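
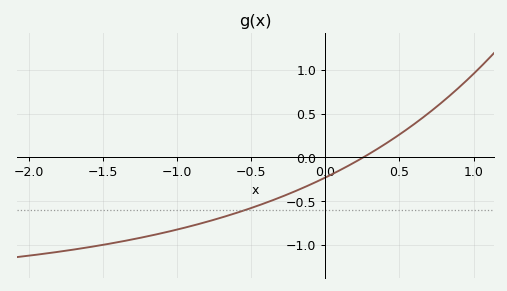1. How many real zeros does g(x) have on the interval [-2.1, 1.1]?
1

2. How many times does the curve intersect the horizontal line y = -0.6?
1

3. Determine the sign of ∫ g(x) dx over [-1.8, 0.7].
negative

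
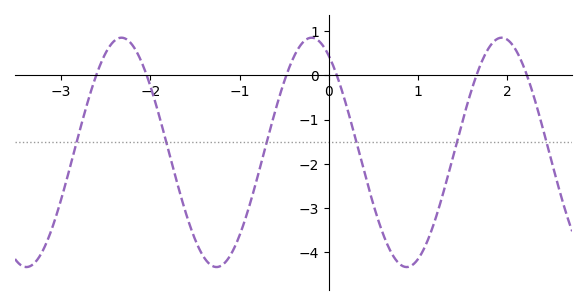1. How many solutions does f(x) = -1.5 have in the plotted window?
6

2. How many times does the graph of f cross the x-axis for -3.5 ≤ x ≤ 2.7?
6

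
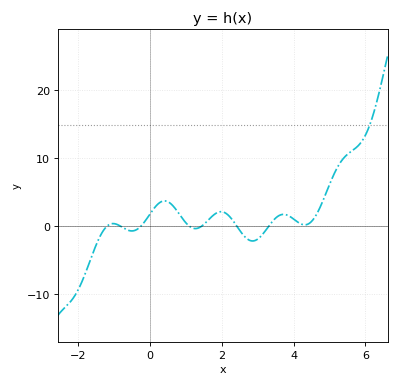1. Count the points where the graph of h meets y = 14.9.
1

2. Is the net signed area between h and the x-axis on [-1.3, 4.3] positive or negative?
positive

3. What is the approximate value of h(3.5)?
1.18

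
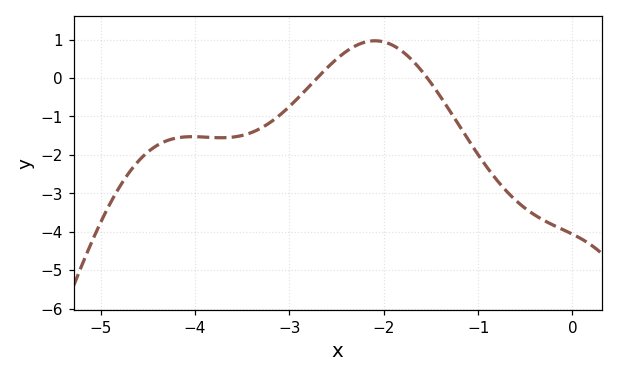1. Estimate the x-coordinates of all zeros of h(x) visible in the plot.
-2.71, -1.54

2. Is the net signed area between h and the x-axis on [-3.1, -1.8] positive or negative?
positive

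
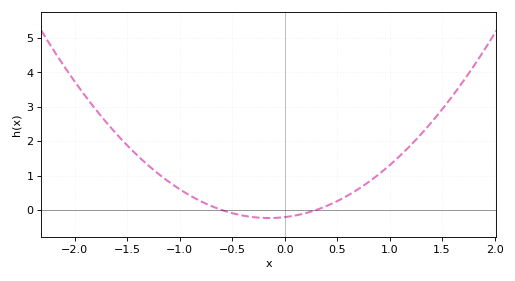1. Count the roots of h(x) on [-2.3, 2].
2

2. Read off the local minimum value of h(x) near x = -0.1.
-0.235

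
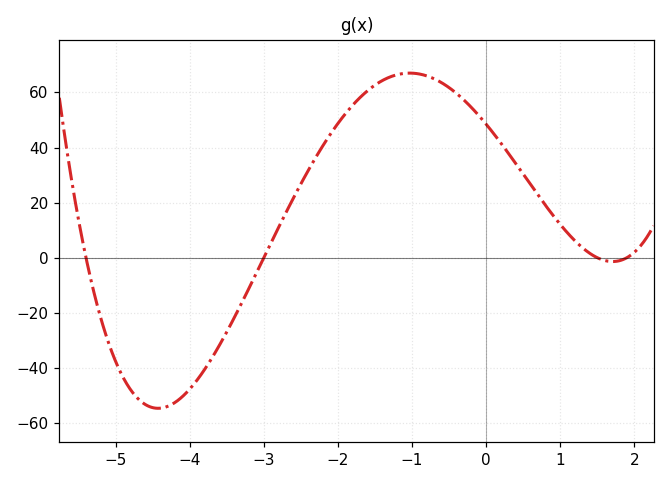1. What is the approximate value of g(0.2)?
42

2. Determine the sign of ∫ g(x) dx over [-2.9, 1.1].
positive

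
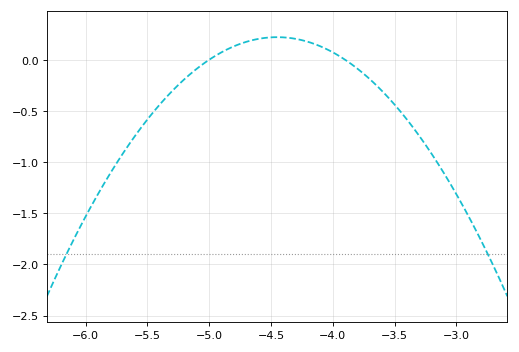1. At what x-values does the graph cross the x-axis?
-5, -3.9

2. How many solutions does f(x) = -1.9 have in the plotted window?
2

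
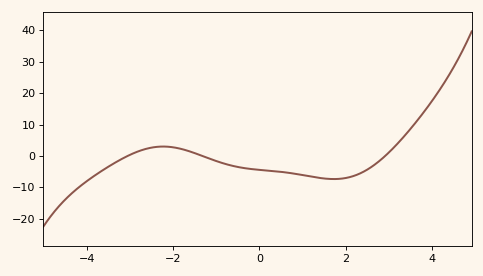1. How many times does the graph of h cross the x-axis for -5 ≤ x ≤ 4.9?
3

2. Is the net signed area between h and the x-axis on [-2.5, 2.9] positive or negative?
negative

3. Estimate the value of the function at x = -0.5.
-3.51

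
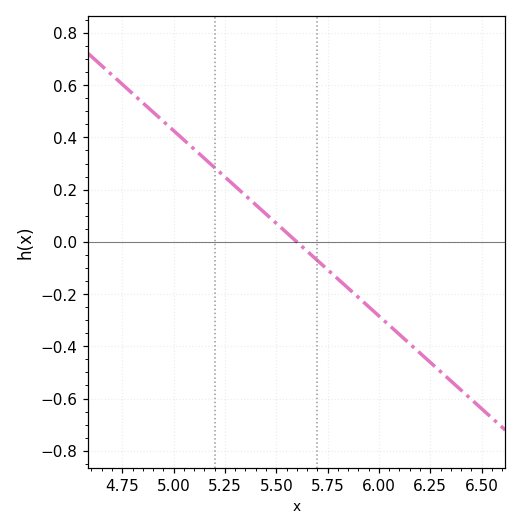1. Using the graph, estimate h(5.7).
-0.08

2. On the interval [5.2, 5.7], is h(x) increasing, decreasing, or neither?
decreasing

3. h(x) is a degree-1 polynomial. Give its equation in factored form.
y = -0.71(x - 5.6)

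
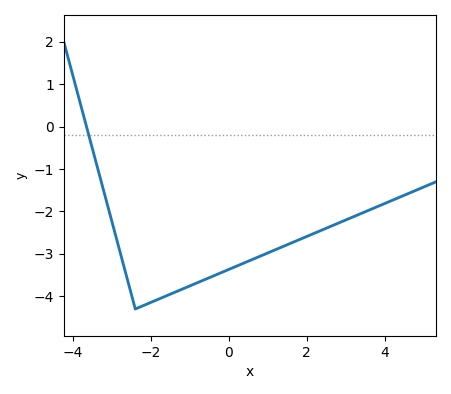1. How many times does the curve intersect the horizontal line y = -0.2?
1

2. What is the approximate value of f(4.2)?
-1.73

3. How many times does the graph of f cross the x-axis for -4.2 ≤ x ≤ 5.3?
1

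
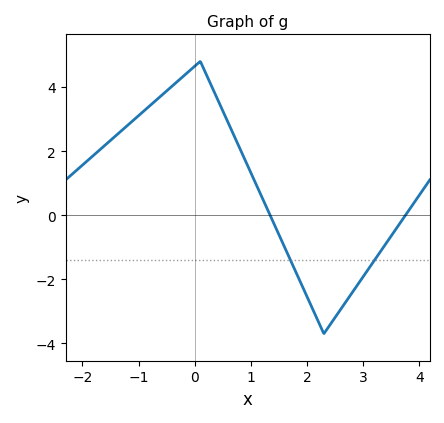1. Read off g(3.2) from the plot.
-1.4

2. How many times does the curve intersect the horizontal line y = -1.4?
2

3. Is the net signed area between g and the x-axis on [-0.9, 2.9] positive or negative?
positive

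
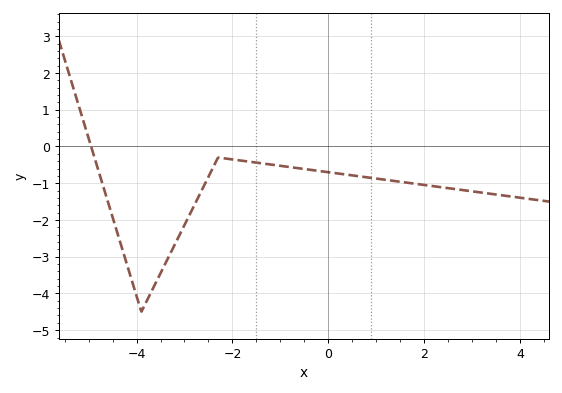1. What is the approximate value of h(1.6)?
-0.977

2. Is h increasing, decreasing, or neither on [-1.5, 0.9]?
decreasing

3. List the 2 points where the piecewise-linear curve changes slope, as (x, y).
(-3.9, -4.5); (-2.3, -0.3)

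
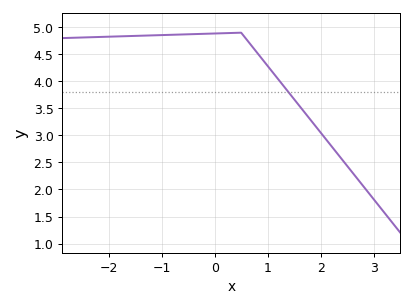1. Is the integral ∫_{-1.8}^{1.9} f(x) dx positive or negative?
positive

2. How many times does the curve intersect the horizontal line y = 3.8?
1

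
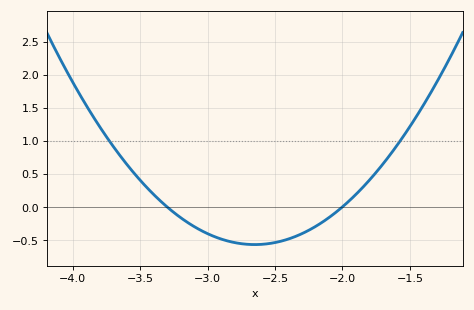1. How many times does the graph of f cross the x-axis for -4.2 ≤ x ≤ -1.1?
2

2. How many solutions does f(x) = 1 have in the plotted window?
2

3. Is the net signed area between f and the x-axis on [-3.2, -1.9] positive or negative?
negative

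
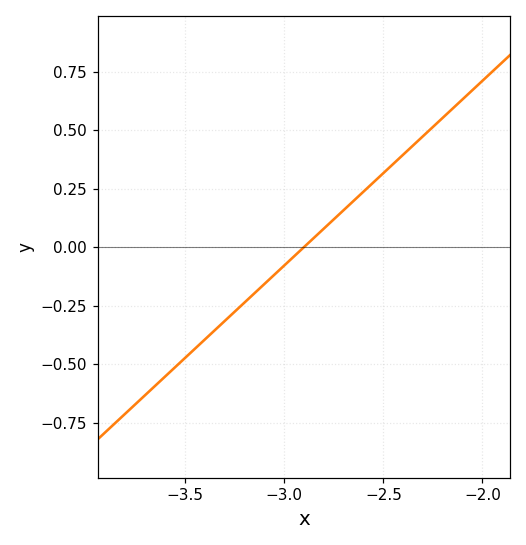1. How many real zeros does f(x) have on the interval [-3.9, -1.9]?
1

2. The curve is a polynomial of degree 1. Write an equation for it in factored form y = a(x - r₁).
y = 0.79(x + 2.9)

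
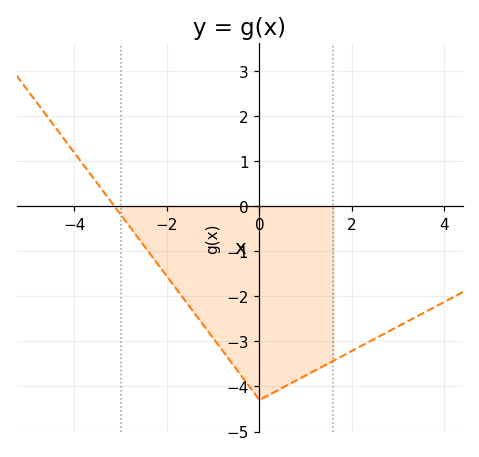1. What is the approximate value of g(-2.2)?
-1.3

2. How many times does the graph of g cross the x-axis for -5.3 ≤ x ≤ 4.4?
1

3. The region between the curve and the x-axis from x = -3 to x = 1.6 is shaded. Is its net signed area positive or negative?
negative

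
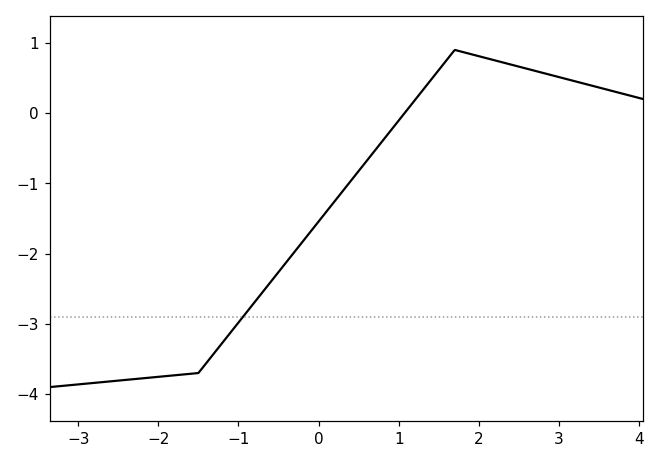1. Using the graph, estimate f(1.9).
0.841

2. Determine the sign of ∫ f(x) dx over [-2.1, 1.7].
negative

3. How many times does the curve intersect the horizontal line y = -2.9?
1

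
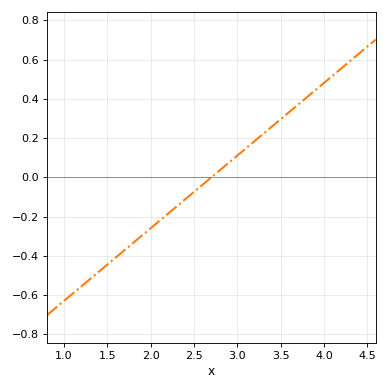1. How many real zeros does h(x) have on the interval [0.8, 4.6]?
1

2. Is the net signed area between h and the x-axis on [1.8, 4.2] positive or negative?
positive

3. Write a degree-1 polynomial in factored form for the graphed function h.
y = 0.37(x - 2.7)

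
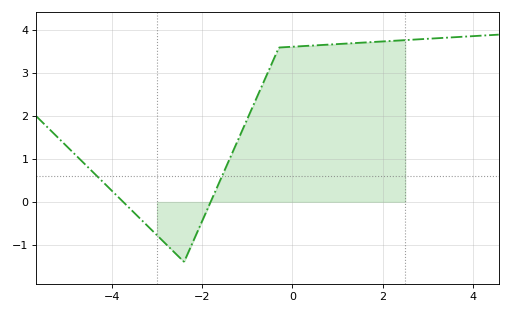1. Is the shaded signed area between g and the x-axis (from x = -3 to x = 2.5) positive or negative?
positive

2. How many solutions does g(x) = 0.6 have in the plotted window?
2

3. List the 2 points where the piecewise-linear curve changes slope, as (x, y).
(-2.4, -1.4); (-0.3, 3.6)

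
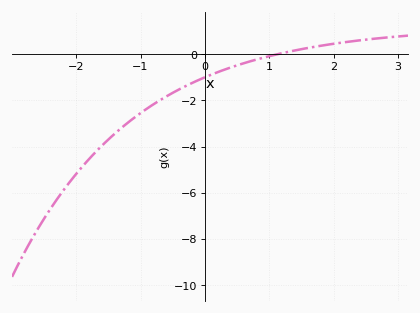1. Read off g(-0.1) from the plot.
-1.12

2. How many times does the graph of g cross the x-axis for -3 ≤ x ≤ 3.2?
1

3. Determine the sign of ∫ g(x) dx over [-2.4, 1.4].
negative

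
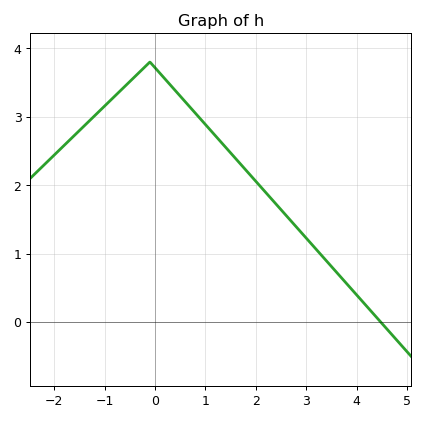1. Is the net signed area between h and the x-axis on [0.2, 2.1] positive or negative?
positive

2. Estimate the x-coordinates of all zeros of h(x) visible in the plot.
4.48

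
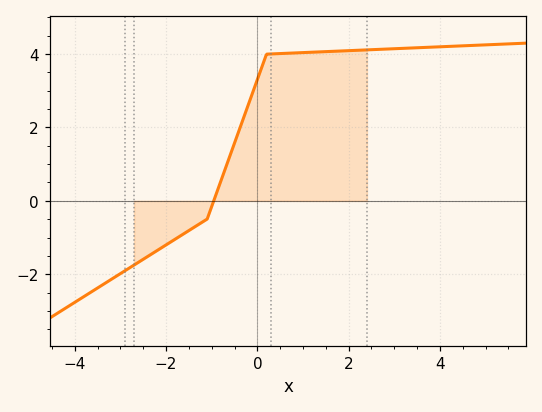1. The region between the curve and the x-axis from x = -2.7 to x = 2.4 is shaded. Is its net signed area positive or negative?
positive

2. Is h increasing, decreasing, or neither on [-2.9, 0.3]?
increasing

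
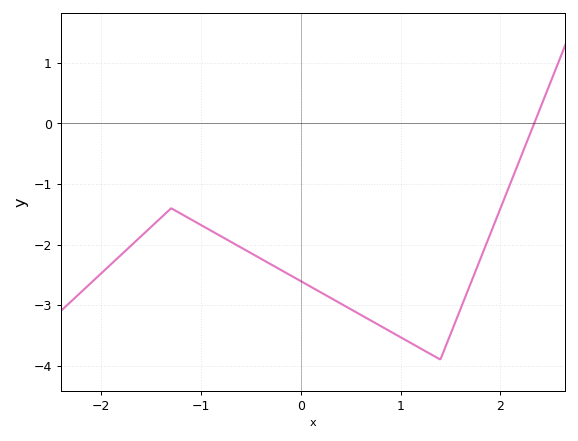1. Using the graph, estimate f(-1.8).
-2.17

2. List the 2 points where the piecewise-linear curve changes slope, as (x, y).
(-1.3, -1.4); (1.4, -3.9)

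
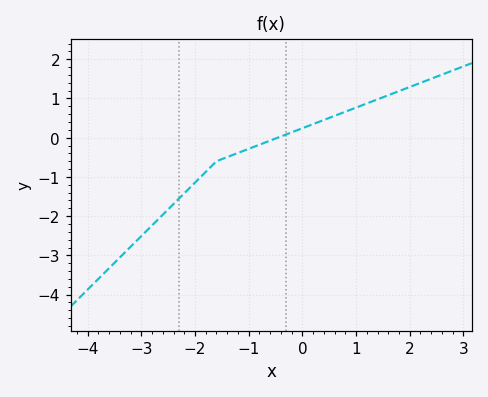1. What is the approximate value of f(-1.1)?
-0.3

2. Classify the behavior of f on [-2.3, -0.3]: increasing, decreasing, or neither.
increasing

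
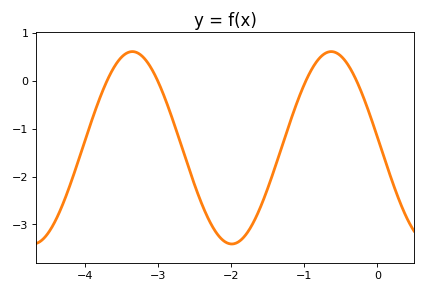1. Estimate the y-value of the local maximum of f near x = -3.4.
0.6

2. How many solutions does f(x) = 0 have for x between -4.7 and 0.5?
4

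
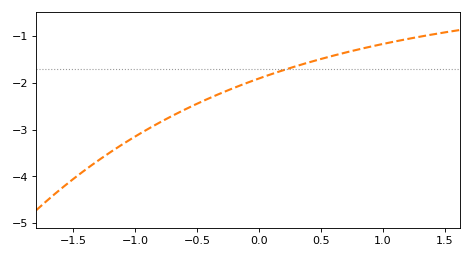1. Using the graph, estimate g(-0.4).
-2.32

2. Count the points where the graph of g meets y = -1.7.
1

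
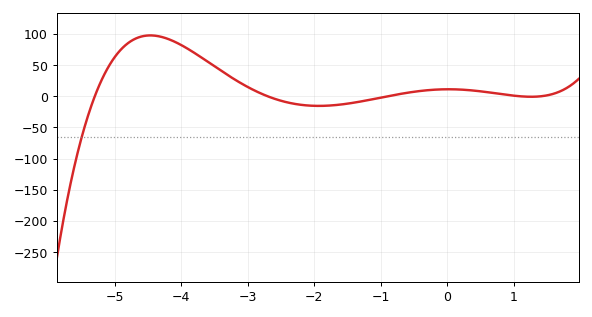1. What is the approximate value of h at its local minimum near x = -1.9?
-15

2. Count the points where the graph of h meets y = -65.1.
1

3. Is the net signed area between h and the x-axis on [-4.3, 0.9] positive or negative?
positive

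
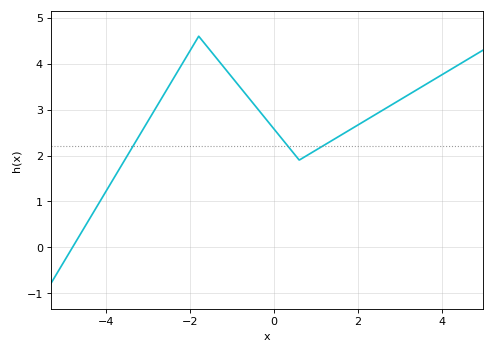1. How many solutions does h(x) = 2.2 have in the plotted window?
3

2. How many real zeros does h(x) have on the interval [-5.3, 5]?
1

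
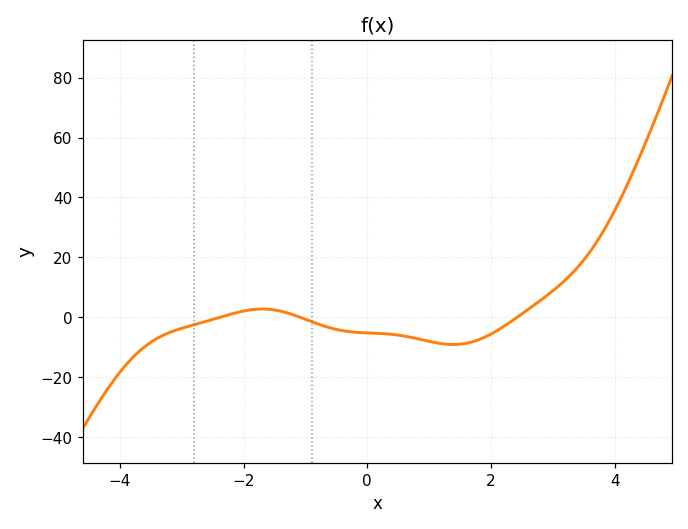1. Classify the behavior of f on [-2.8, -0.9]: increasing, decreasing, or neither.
neither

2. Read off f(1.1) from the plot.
-8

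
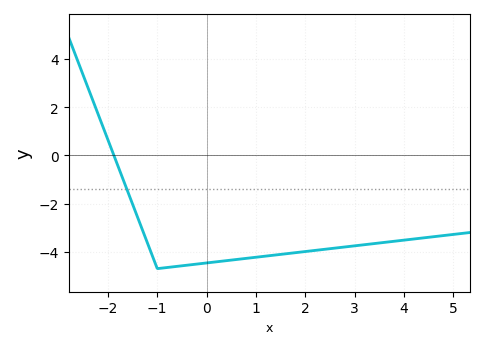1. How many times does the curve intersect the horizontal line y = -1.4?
1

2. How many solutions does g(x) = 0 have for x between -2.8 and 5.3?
1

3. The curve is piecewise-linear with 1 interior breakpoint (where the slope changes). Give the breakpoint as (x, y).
(-1, -4.7)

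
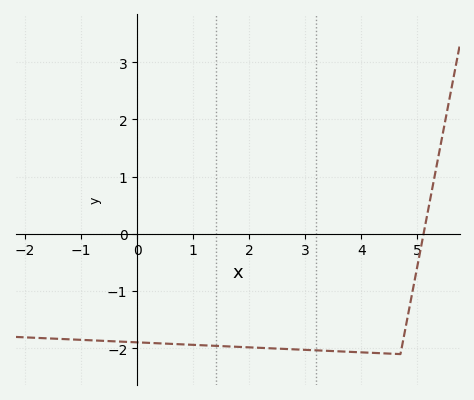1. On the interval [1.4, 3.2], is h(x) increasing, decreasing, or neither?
decreasing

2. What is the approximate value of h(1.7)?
-2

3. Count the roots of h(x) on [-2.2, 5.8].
1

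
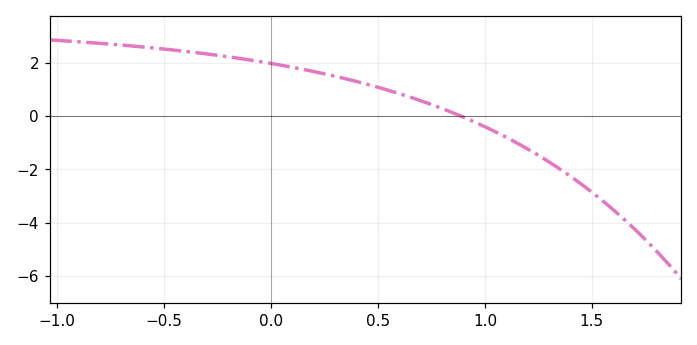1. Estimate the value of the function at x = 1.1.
-0.8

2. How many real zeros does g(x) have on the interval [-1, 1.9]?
1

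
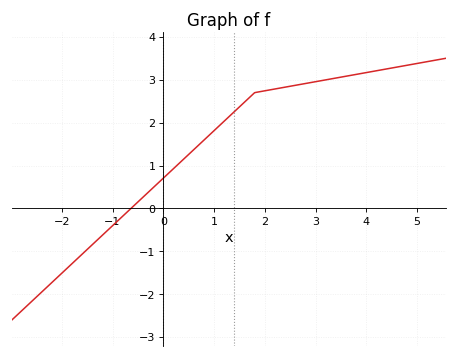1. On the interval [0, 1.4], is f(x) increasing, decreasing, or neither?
increasing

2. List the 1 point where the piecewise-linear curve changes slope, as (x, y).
(1.8, 2.7)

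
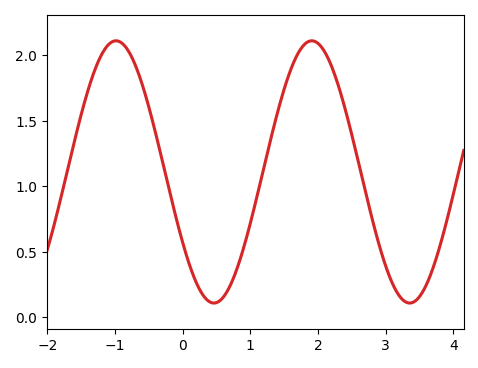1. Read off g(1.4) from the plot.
1.56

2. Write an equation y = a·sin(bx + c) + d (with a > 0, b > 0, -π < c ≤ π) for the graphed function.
y = 1sin(2.17x - 2.57) + 1.11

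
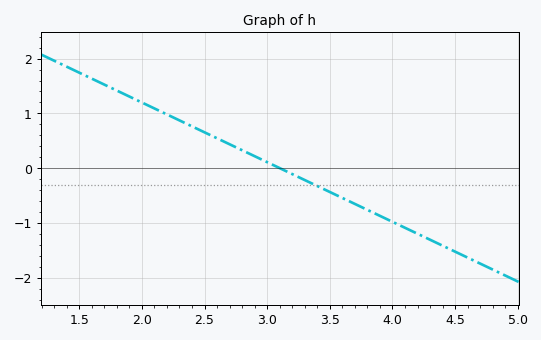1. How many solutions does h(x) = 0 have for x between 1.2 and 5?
1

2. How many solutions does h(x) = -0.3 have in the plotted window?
1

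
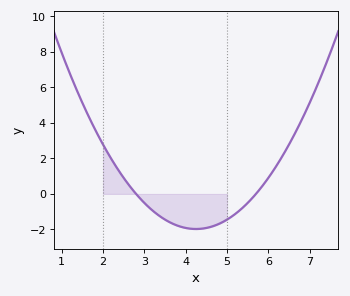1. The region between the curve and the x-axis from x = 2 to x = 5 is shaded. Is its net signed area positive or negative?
negative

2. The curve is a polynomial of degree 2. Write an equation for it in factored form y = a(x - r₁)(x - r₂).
y = 0.94(x - 2.8)(x - 5.7)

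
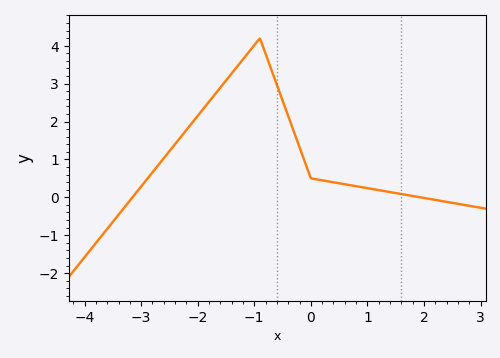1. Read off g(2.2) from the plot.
-0.1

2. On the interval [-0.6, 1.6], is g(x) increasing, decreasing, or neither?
decreasing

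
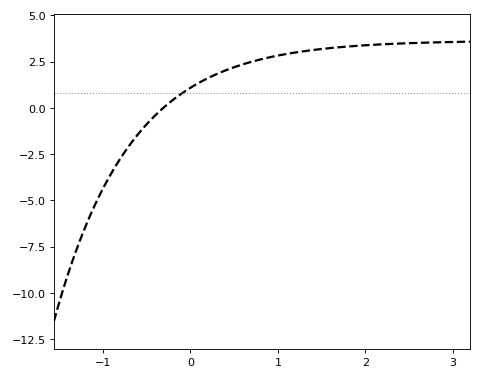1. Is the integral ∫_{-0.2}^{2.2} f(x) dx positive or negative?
positive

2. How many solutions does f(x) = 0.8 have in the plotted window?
1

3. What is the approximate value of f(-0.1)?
0.771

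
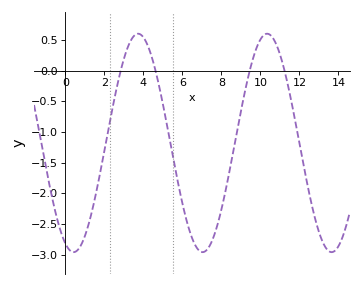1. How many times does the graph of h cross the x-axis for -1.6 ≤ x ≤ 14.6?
4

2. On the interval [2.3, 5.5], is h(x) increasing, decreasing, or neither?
neither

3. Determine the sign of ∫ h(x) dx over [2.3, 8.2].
negative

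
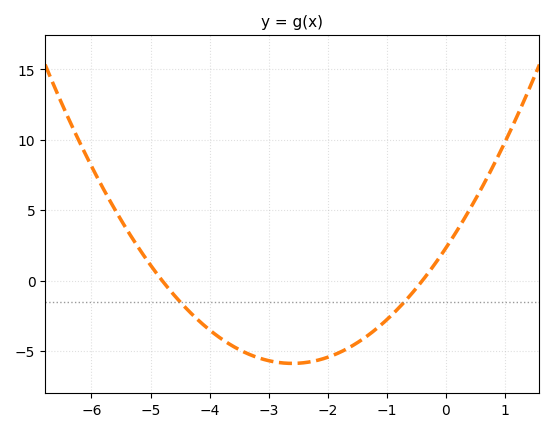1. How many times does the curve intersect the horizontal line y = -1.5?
2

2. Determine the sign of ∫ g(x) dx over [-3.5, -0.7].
negative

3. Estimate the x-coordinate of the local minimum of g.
-2.6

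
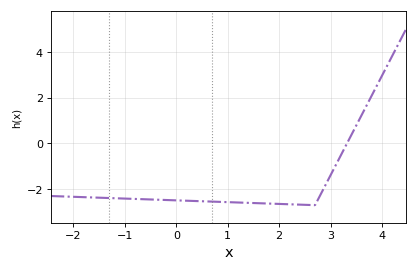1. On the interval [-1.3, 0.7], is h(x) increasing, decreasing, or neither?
decreasing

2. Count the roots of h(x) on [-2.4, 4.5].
1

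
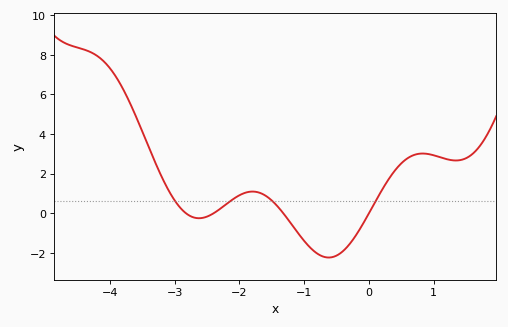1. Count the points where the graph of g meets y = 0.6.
4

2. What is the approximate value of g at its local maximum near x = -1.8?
1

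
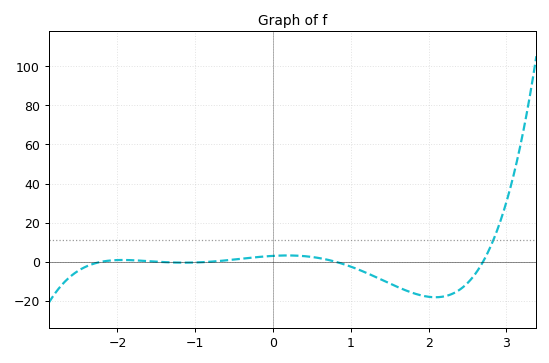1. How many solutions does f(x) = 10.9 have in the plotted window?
1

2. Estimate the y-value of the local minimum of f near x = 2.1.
-18.2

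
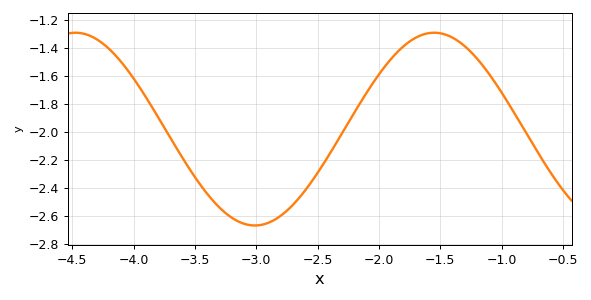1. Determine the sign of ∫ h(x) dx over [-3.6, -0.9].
negative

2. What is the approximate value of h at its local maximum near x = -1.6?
-1.3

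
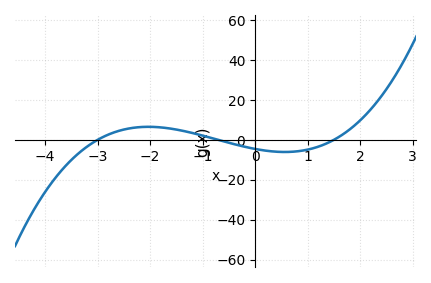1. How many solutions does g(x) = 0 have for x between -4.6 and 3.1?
3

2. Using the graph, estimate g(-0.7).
0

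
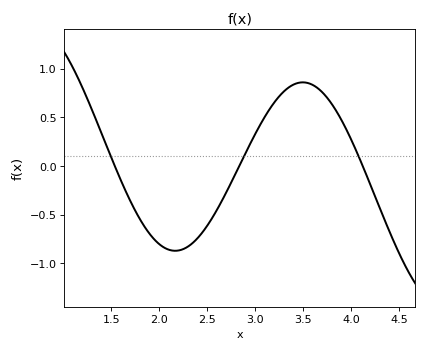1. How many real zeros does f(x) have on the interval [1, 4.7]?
3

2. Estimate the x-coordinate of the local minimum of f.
2.15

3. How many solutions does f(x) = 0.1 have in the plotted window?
3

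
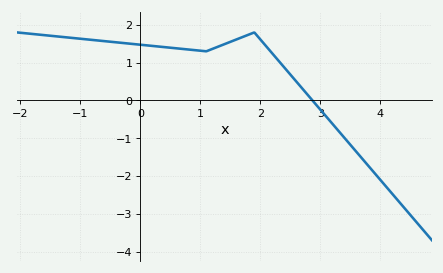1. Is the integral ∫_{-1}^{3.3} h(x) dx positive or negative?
positive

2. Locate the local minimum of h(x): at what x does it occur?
1.1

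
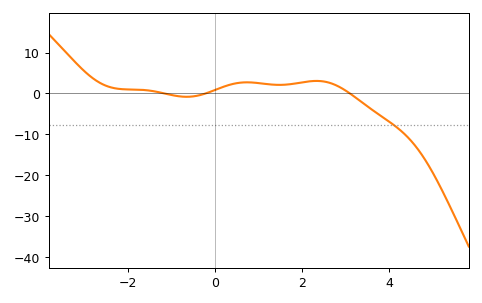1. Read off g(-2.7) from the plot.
2.97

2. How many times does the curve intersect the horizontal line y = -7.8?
1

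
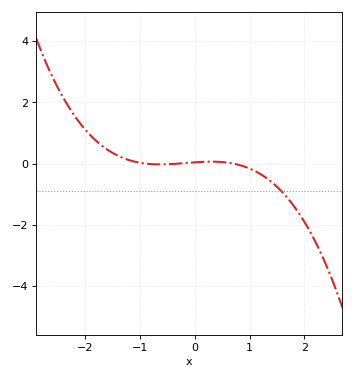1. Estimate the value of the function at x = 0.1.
0.053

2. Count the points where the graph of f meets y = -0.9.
1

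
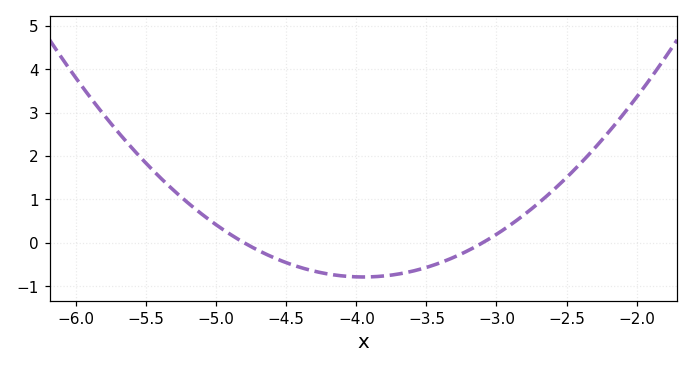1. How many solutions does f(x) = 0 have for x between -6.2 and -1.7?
2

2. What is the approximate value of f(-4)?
-0.8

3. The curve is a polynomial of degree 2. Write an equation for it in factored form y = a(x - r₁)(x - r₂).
y = 1.09(x + 4.8)(x + 3.1)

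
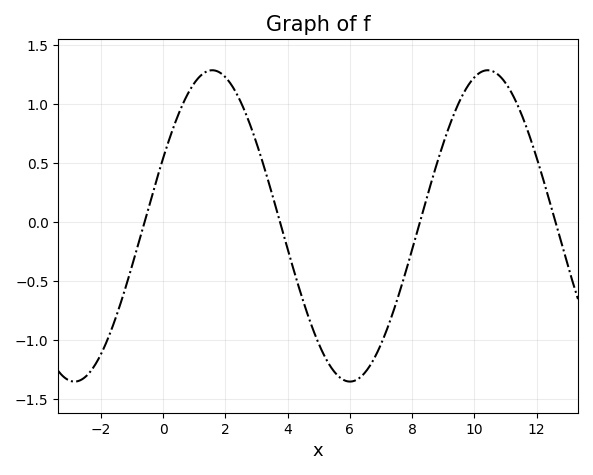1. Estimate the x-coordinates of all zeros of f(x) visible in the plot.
-0.6, 3.8, 8.2, 12.6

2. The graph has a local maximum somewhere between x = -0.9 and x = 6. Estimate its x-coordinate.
1.6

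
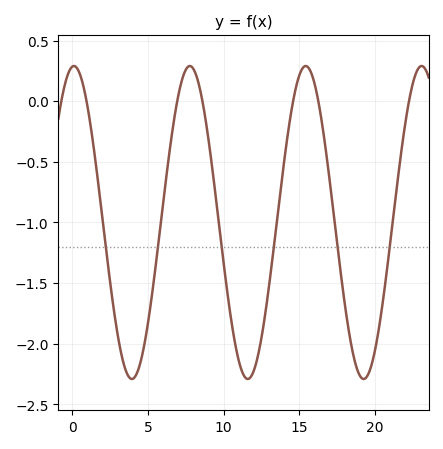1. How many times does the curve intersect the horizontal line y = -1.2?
6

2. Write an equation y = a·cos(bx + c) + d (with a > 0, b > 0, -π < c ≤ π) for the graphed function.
y = 1.29cos(0.82x - 0.08) - 1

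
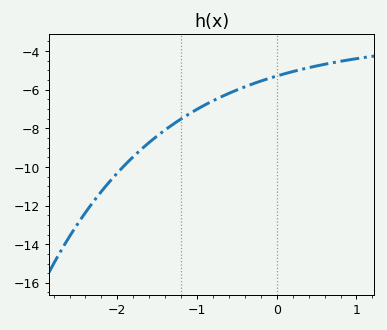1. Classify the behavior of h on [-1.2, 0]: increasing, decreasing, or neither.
increasing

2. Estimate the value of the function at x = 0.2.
-5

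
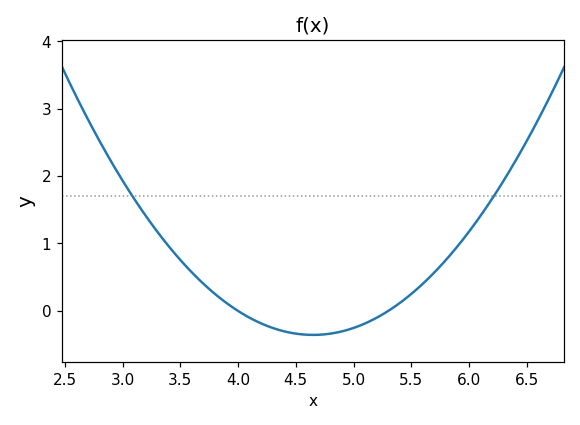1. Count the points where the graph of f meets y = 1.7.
2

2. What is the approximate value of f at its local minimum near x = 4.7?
-0.4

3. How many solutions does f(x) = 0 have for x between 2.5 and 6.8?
2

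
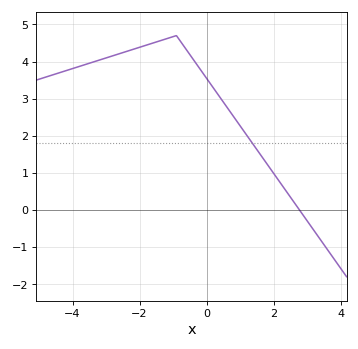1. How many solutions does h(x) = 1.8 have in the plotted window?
1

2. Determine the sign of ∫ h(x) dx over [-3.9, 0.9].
positive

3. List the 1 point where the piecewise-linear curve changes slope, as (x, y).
(-0.9, 4.7)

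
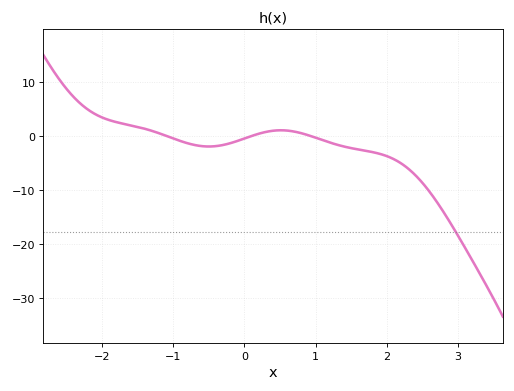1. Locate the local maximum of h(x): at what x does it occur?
0.5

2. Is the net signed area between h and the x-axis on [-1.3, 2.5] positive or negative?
negative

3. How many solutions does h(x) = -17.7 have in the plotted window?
1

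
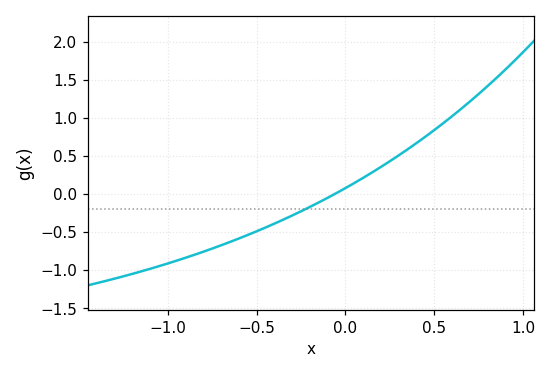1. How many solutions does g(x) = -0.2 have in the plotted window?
1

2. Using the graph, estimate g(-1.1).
-0.98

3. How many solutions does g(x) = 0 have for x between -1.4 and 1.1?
1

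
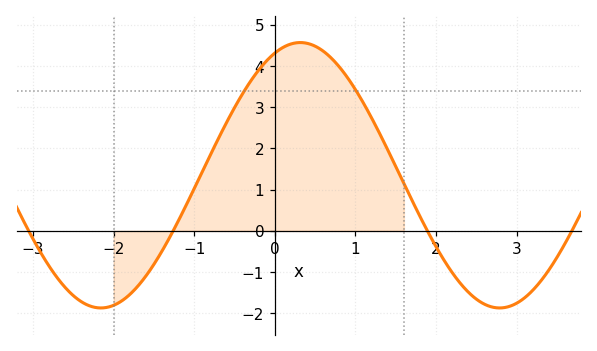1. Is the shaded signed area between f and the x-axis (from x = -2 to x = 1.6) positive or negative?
positive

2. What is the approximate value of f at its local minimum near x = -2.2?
-1.87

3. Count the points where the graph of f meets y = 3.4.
2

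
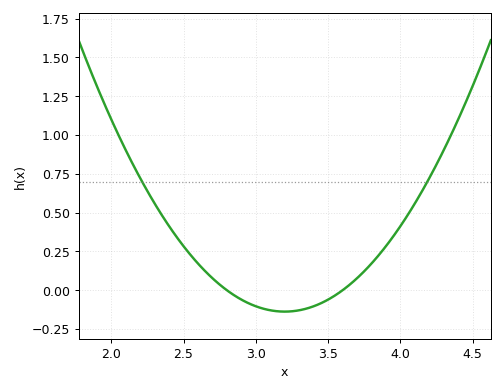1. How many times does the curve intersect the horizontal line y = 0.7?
2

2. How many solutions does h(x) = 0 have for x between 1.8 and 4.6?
2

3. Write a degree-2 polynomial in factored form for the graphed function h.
y = 0.86(x - 2.8)(x - 3.6)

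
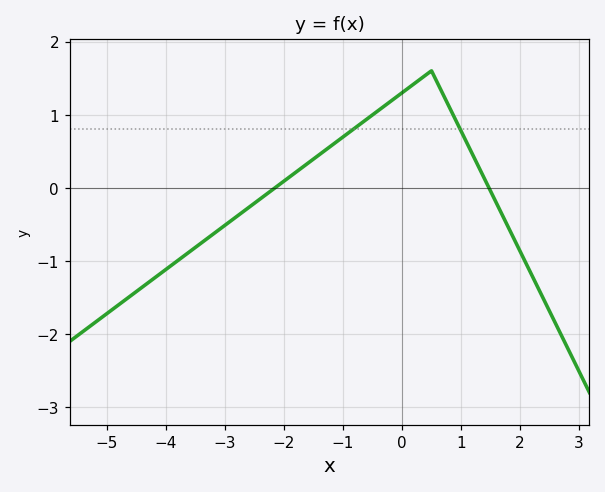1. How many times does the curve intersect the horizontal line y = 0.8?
2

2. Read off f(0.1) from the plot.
1.4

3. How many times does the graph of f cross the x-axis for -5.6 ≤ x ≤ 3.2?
2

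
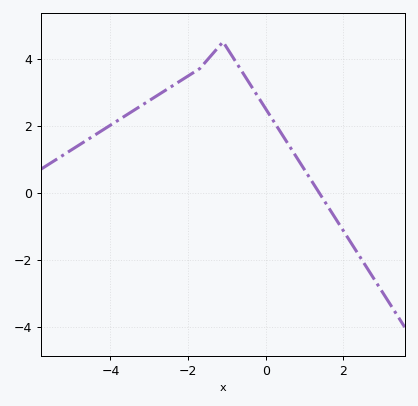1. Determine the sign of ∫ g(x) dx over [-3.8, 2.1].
positive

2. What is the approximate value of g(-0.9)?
4.2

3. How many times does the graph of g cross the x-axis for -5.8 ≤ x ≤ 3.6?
1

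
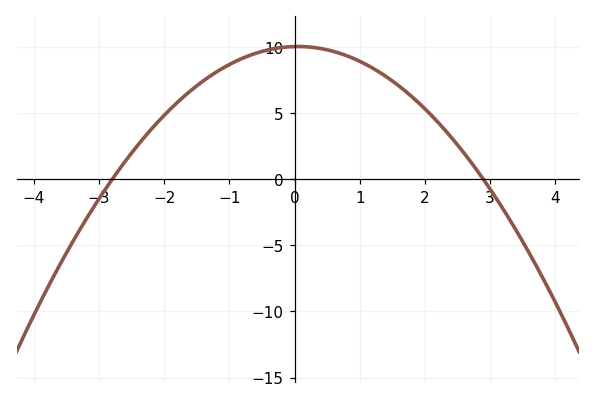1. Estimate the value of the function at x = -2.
4.86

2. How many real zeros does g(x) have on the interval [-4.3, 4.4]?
2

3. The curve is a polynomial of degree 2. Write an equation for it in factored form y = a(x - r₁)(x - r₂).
y = -1.24(x + 2.8)(x - 2.9)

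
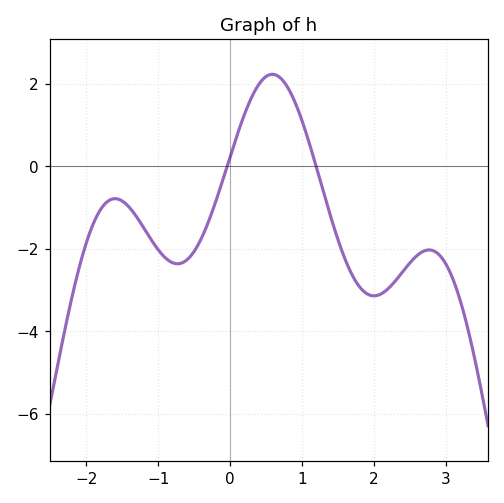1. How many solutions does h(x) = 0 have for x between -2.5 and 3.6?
2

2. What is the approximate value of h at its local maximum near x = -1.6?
-0.8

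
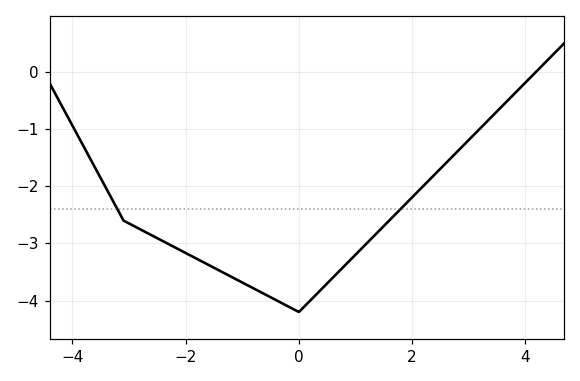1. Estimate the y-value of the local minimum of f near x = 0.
-4.2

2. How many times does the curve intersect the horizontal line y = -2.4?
2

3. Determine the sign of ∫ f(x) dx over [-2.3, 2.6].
negative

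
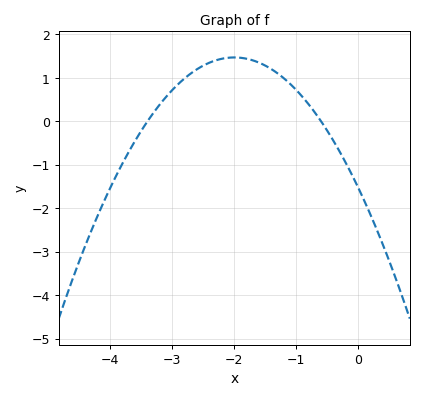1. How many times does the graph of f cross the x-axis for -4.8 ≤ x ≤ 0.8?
2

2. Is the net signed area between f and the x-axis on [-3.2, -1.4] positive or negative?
positive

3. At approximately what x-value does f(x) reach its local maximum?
-2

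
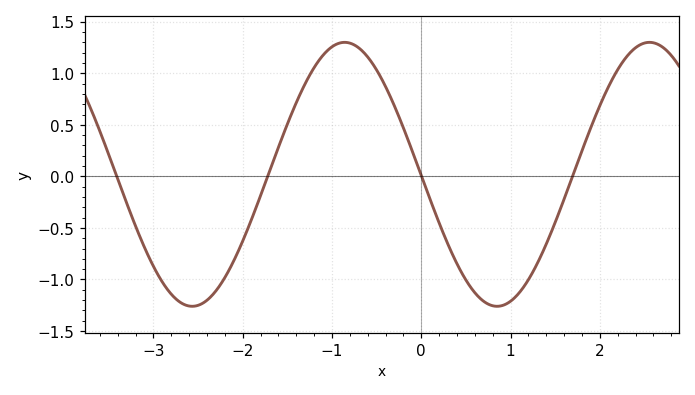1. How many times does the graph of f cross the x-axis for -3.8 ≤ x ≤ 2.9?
4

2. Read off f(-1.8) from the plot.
-0.185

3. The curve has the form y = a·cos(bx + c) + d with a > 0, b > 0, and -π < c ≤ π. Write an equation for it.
y = 1.28cos(1.84x + 1.58) + 0.02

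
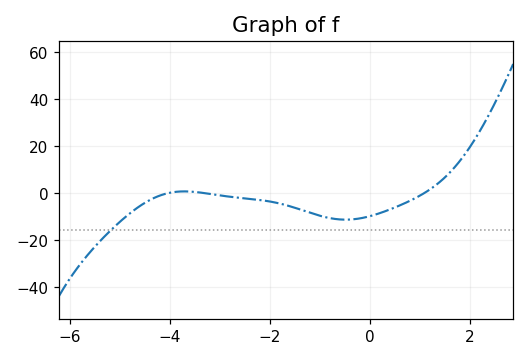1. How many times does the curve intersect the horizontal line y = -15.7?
1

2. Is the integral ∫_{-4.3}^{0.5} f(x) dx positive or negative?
negative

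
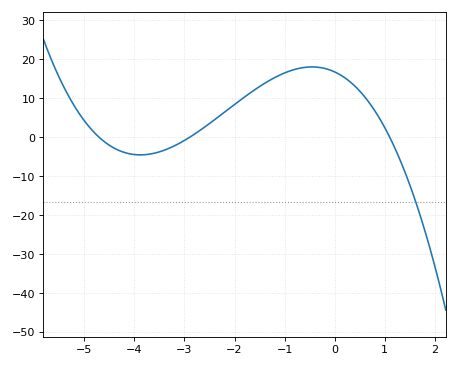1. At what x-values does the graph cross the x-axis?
-4.6, -2.8, 1.2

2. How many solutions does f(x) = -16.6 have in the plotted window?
1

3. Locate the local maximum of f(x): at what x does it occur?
-0.4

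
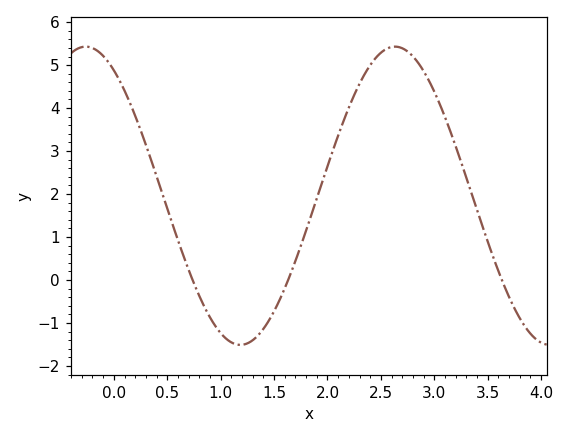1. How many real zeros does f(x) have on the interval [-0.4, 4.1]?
3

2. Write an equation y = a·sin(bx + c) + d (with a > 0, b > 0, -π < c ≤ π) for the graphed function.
y = 3.47sin(2.2x + 2.1) + 1.96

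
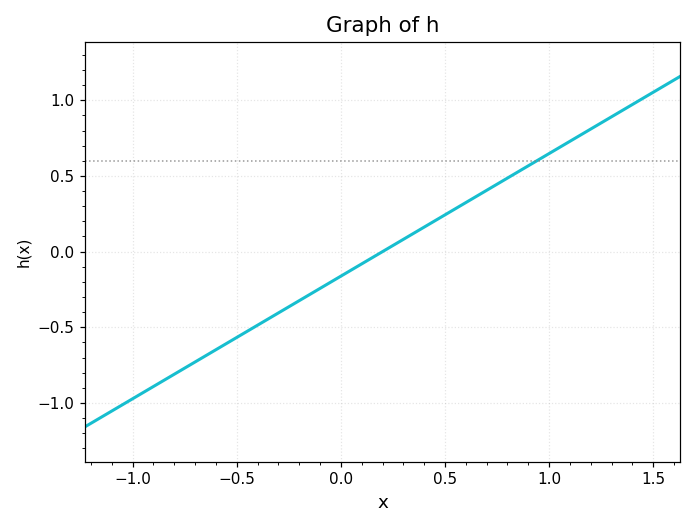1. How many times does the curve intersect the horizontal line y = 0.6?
1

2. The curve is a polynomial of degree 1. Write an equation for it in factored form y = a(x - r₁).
y = 0.81(x - 0.2)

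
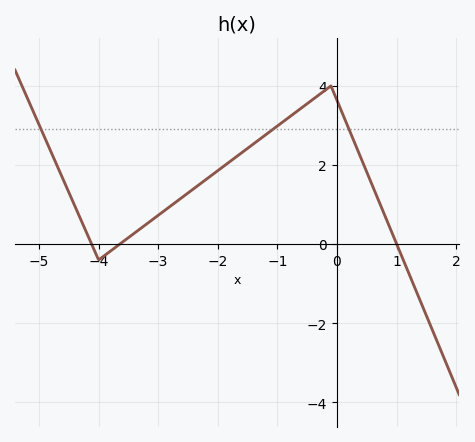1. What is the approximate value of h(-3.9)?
-0.2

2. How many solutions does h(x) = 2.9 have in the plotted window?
3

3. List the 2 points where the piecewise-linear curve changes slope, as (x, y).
(-4, -0.4); (-0.1, 4)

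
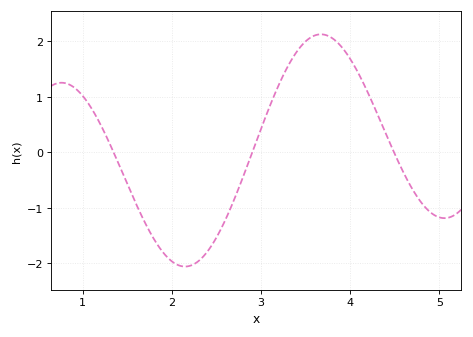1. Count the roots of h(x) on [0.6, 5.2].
3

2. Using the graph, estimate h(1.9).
-1.8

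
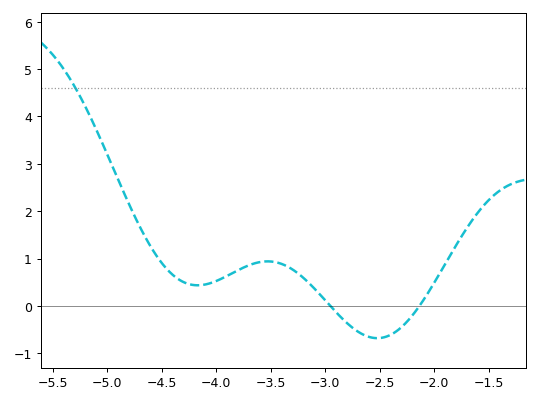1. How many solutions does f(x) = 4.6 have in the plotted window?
1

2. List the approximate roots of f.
-2.95, -2.14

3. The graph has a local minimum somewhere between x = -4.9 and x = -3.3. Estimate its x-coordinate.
-4.17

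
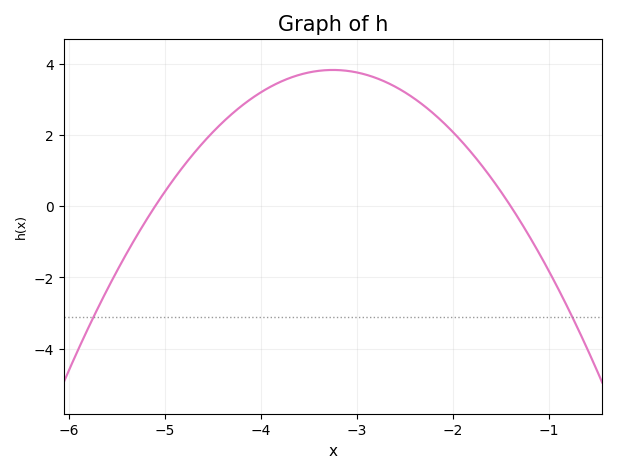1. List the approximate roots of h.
-5.1, -1.4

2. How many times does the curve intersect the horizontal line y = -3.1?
2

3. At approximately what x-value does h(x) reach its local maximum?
-3.25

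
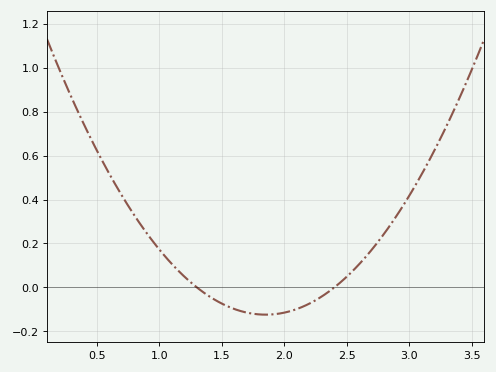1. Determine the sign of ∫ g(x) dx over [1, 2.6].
negative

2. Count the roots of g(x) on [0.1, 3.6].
2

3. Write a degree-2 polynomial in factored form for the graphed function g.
y = 0.41(x - 1.3)(x - 2.4)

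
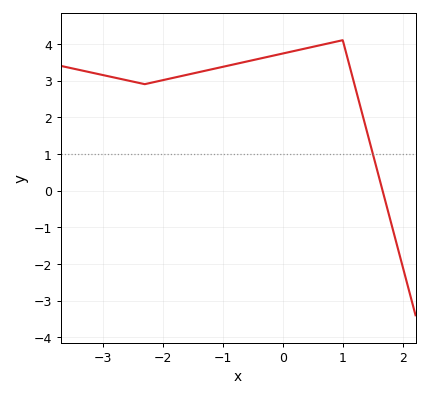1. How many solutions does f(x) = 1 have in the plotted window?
1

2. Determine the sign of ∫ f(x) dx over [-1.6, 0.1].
positive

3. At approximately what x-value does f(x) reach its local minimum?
-2.3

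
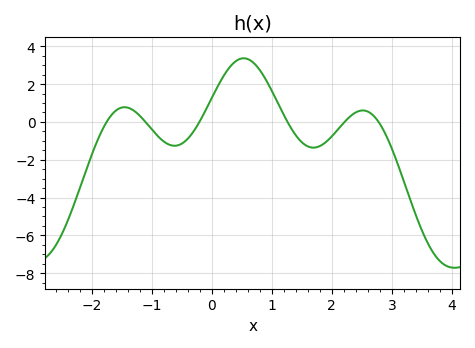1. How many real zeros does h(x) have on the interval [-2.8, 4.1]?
6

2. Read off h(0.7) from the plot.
3.2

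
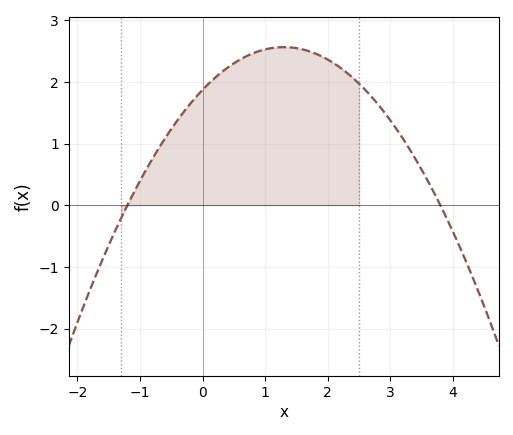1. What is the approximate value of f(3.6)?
0.4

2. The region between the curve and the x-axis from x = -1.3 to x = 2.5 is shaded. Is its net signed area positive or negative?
positive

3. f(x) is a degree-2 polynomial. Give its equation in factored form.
y = -0.41(x + 1.2)(x - 3.8)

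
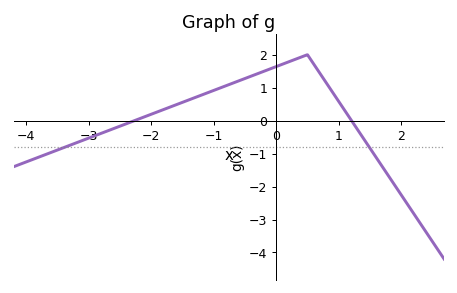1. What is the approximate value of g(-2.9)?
-0.5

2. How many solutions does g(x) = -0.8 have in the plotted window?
2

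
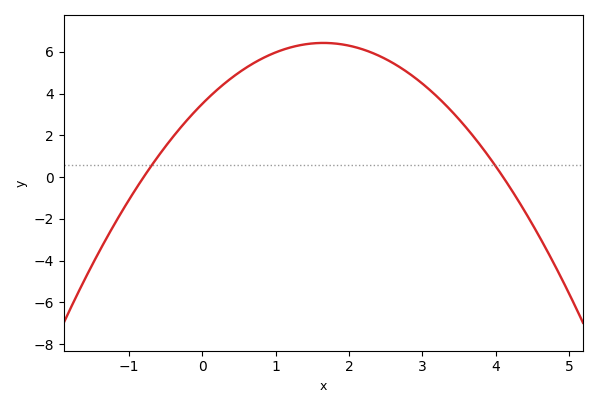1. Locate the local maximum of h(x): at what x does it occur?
1.65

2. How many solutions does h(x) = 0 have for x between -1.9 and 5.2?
2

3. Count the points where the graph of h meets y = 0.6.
2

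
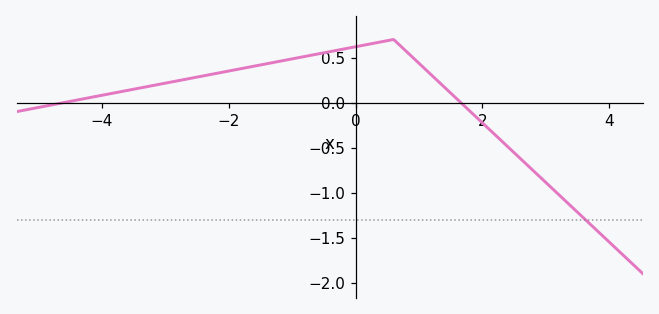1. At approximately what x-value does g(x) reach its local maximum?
0.598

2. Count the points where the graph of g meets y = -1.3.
1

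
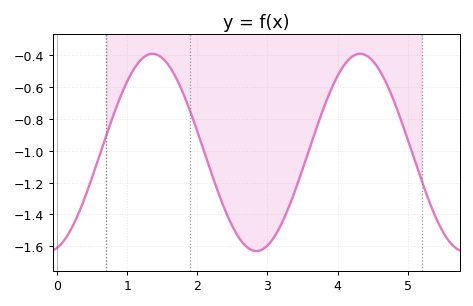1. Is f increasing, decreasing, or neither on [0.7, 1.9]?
neither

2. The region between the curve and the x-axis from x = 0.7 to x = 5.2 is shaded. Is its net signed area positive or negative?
negative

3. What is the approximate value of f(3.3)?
-1.36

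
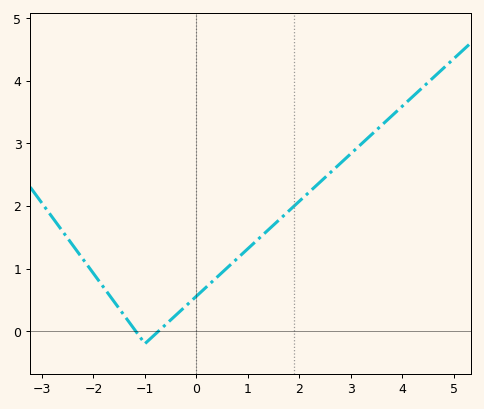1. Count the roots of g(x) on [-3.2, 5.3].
2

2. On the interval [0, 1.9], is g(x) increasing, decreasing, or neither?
increasing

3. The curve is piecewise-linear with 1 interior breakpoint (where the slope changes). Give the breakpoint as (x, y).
(-1, -0.2)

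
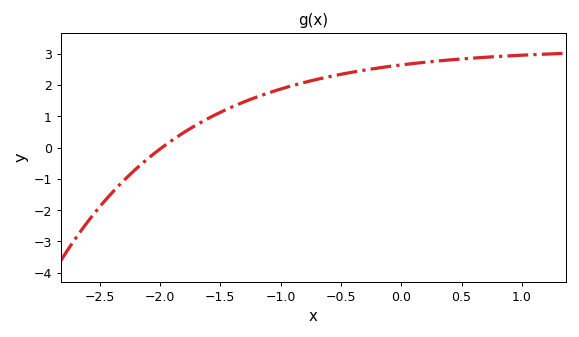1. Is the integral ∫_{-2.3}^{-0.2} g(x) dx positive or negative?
positive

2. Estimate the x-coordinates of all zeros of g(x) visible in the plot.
-2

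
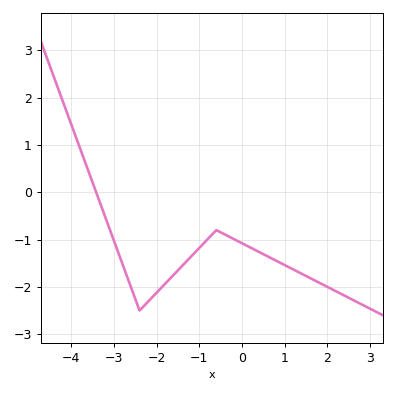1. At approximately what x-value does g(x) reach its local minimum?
-2.4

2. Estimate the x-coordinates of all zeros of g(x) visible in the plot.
-3.4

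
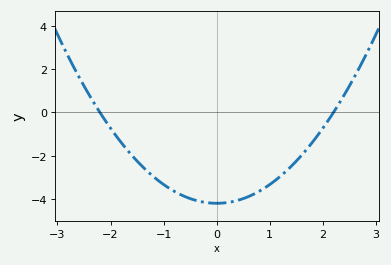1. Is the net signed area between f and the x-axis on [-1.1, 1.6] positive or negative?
negative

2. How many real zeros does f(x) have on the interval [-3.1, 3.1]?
2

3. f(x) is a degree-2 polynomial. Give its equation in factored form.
y = 0.87(x + 2.2)(x - 2.2)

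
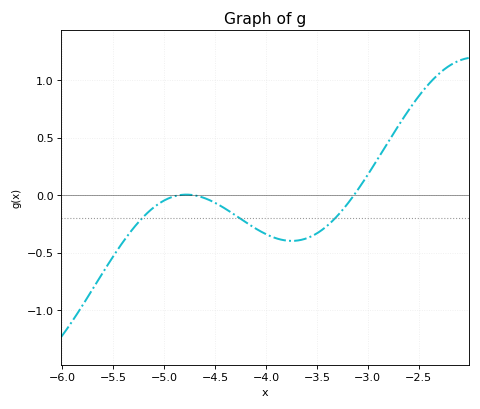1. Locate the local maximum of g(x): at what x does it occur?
-4.78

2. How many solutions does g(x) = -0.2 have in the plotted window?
3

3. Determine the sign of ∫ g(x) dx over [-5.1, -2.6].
negative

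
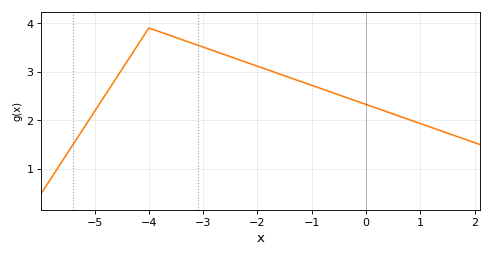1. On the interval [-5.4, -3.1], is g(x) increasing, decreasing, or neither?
neither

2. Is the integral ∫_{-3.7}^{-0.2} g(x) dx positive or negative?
positive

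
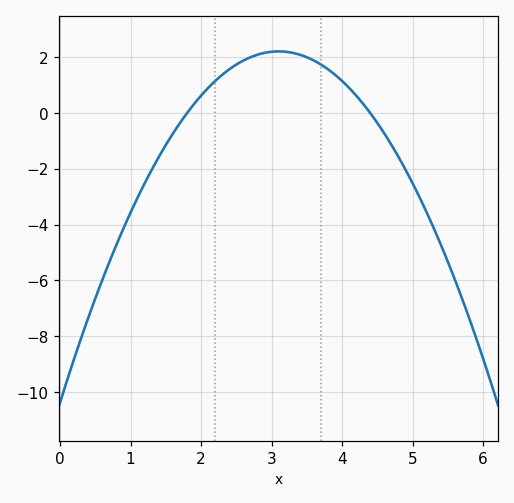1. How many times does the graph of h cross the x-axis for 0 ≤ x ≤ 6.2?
2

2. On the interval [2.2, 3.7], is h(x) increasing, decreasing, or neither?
neither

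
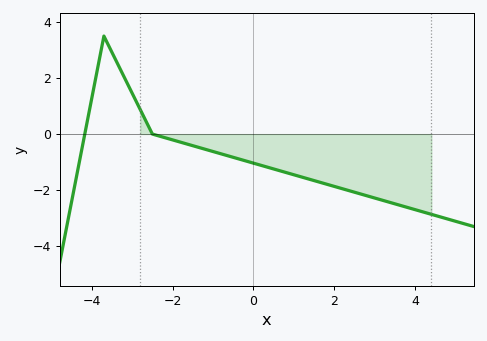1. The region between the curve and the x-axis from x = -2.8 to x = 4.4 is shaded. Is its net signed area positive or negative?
negative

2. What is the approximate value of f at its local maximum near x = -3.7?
3.4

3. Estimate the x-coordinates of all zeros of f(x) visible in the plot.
-4.2, -2.4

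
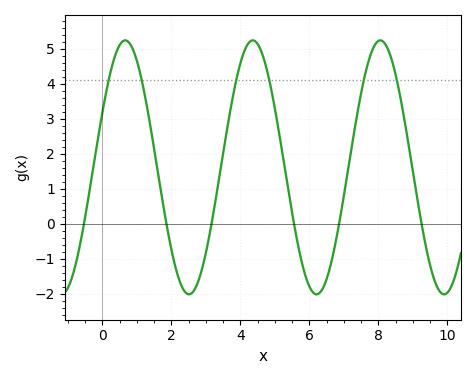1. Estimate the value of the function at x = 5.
3.3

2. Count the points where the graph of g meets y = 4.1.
6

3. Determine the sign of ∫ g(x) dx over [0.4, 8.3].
positive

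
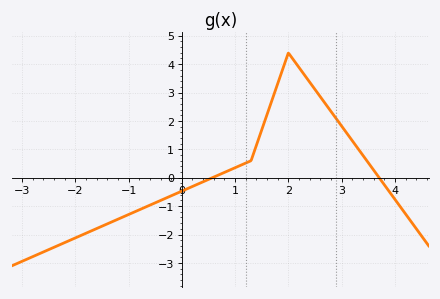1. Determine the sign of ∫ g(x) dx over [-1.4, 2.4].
positive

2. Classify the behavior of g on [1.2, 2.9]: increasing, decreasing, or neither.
neither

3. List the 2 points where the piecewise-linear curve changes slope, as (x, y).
(1.3, 0.6); (2, 4.4)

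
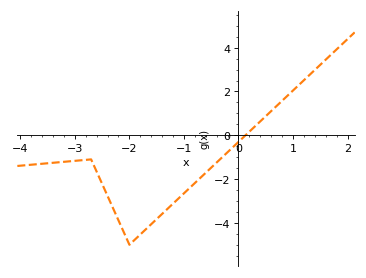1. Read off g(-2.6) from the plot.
-1.6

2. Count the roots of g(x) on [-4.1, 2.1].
1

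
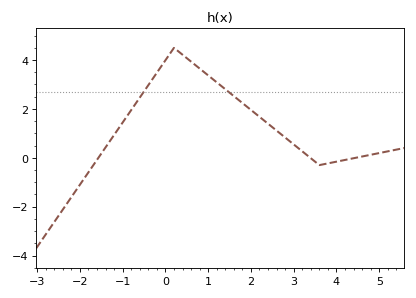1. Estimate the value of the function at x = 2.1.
1.82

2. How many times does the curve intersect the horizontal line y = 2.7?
2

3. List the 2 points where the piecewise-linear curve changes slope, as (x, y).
(0.2, 4.5); (3.6, -0.3)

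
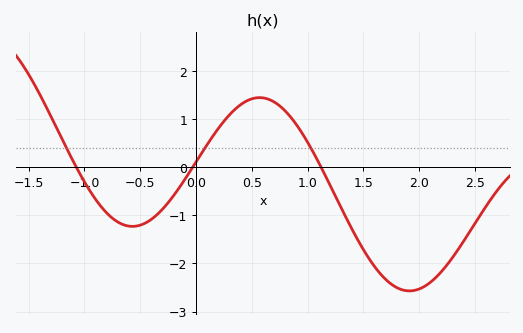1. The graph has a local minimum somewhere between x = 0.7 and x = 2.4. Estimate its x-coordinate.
1.91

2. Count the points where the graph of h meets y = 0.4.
3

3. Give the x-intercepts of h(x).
-1.07, -0.029, 1.12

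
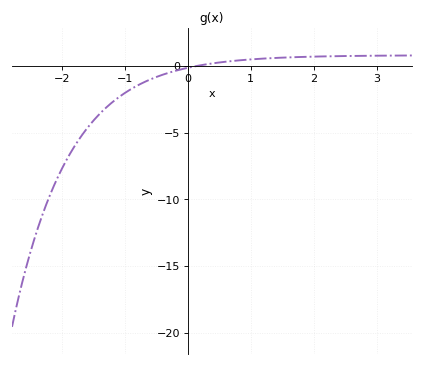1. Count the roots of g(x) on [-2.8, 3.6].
1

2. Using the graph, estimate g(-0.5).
-0.819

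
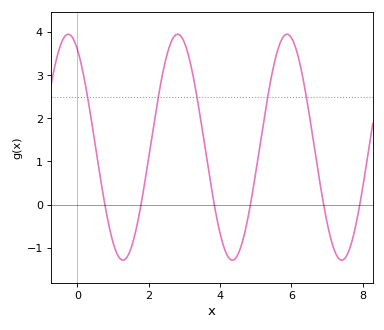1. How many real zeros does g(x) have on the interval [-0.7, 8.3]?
6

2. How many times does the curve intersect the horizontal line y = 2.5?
5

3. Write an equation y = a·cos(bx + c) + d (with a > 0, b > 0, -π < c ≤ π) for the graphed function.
y = 2.62cos(2.05x + 0.522) + 1.33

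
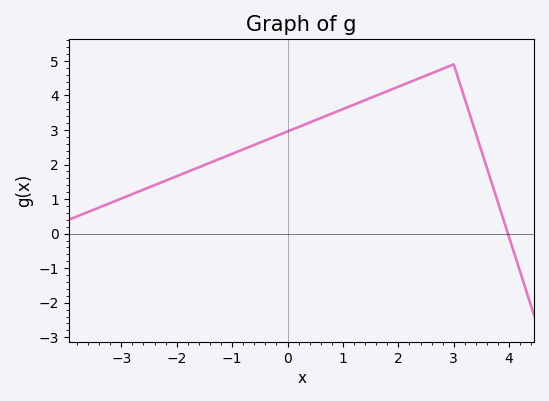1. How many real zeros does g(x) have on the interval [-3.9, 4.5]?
1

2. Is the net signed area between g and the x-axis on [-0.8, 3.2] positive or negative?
positive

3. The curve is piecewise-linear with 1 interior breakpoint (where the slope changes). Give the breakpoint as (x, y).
(3, 4.9)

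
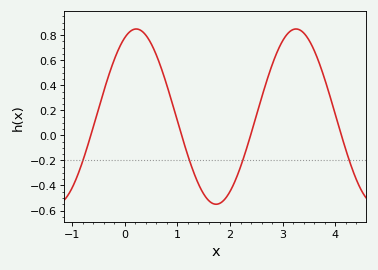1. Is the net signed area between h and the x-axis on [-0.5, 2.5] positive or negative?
positive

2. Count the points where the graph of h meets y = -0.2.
4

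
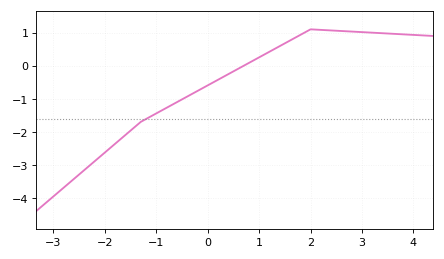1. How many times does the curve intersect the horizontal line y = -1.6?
1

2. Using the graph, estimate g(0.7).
-0.003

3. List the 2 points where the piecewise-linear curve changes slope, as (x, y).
(-1.3, -1.7); (2, 1.1)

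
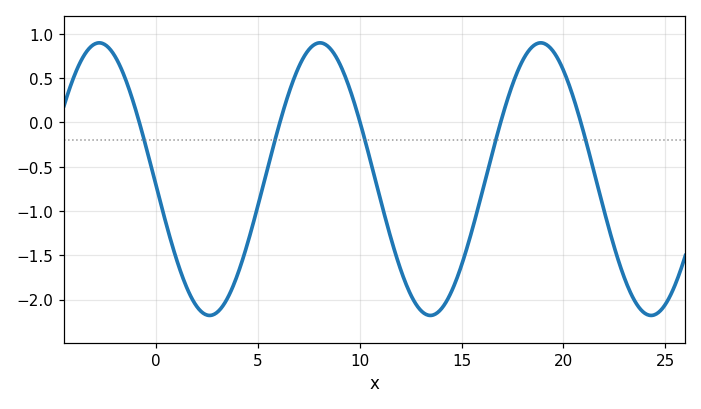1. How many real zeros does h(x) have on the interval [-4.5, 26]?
5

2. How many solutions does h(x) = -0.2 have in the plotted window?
5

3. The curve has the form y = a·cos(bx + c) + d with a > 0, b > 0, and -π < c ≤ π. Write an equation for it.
y = 1.54cos(0.58x + 1.61) - 0.64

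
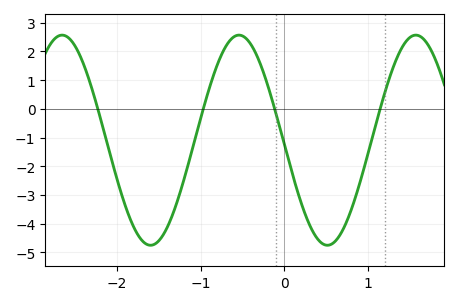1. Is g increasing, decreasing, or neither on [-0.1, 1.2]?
neither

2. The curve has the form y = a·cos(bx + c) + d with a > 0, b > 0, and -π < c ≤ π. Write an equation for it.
y = 3.66cos(3x + 1.6) - 1.09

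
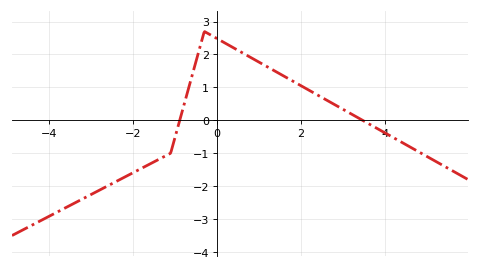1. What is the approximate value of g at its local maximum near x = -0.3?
2.7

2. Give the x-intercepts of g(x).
-0.884, 3.46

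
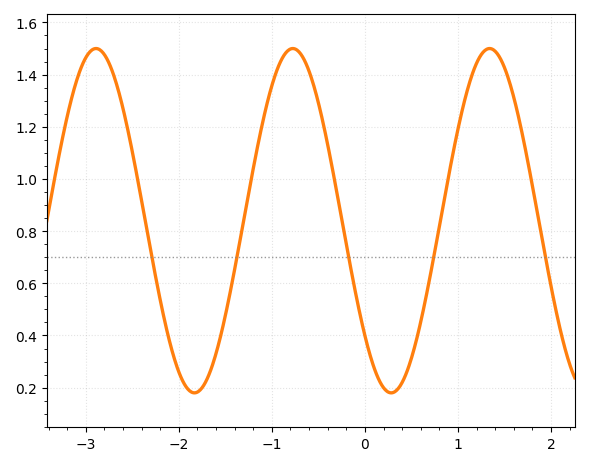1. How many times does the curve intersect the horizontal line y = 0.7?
5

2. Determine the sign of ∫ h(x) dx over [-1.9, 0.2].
positive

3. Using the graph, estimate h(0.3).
0.181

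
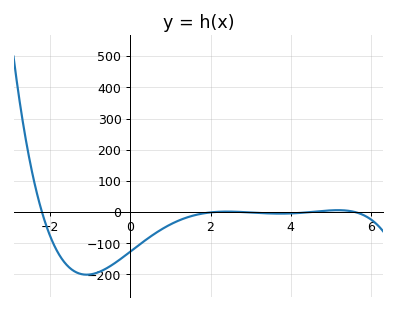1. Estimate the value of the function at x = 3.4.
-4.12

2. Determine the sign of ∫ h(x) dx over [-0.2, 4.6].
negative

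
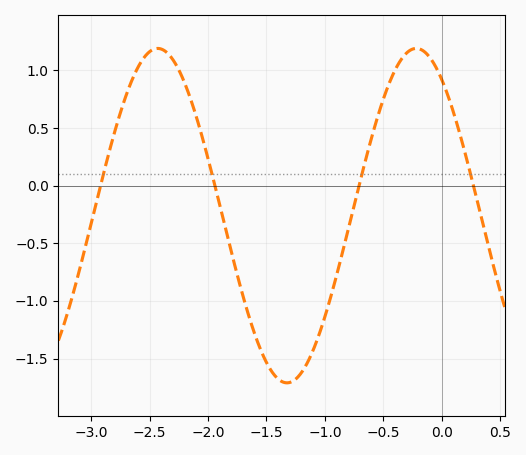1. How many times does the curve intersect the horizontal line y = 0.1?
4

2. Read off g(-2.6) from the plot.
1.03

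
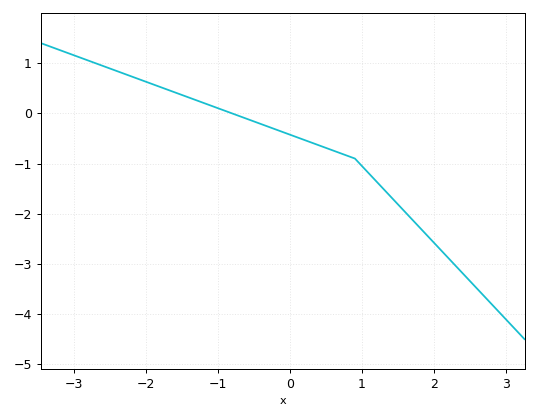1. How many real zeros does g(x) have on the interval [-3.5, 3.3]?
1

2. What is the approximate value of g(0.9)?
-0.9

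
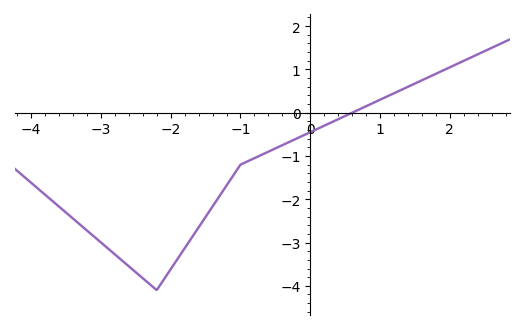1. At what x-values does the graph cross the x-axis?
0.6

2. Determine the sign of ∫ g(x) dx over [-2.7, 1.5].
negative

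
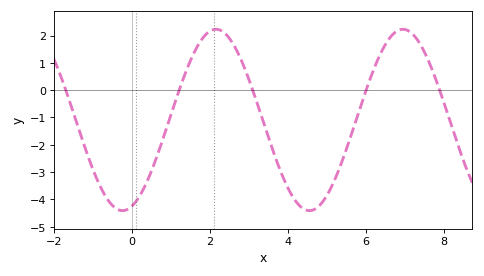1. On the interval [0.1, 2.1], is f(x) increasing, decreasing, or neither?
increasing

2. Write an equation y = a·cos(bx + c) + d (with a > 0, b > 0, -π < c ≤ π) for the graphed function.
y = 3.32cos(1.3x - 2.8) - 1.09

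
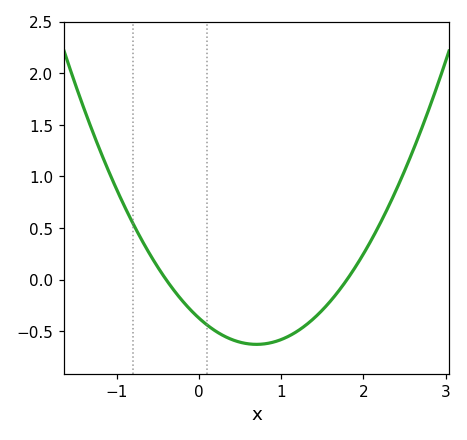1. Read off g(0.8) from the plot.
-0.624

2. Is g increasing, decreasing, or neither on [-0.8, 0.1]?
decreasing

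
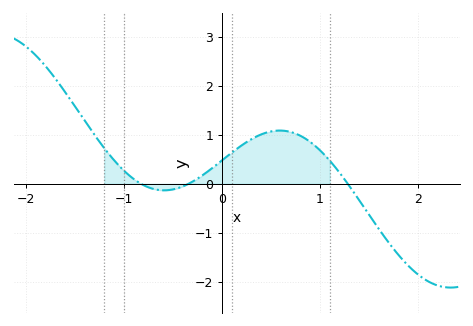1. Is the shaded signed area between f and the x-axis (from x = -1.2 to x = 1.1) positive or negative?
positive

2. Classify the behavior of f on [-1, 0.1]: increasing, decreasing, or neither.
neither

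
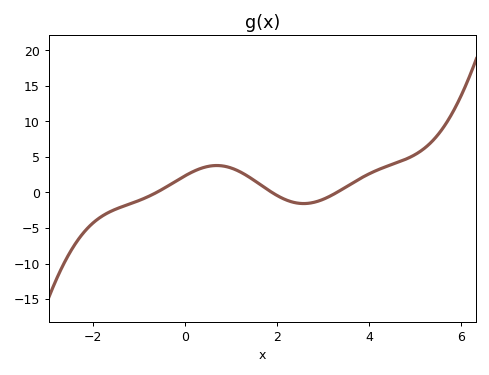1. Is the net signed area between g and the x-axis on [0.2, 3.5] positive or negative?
positive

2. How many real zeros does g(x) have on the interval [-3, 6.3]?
3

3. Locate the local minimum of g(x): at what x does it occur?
2.58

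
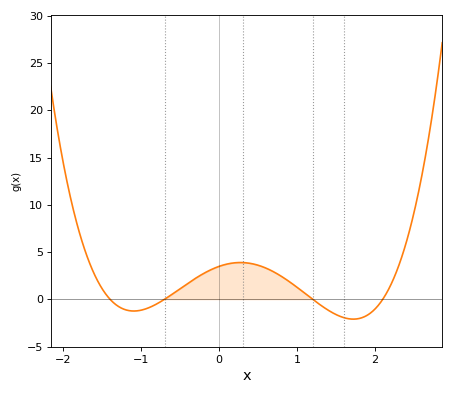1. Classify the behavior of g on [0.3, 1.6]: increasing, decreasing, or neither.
decreasing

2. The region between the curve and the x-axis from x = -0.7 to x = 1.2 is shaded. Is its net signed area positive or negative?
positive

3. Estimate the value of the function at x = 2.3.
3.44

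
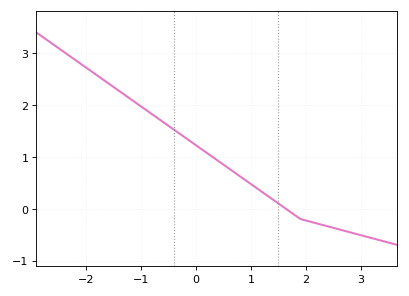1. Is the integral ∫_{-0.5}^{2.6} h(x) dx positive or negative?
positive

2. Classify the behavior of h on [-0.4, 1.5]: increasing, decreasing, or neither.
decreasing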